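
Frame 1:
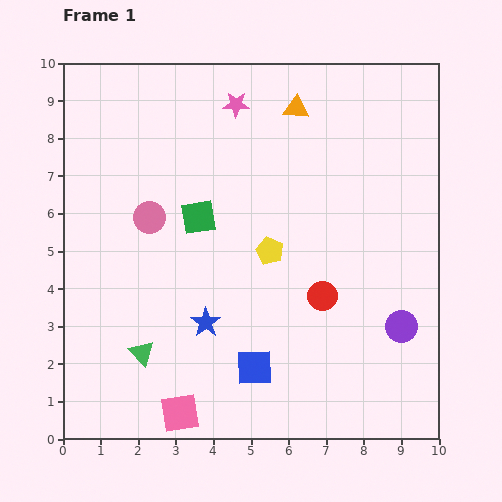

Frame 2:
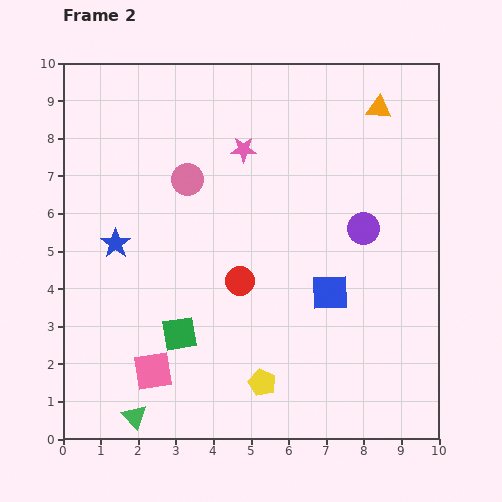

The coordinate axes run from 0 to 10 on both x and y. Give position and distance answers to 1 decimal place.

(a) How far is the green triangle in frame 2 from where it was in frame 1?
1.7

The green triangle moved from (2.1, 2.3) to (1.9, 0.6), a distance of √(0.2² + 1.7²) ≈ 1.7.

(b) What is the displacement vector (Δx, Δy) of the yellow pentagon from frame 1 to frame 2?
(-0.2, -3.5)

The yellow pentagon was at (5.5, 5.0) in frame 1 and (5.3, 1.5) in frame 2.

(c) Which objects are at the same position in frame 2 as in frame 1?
none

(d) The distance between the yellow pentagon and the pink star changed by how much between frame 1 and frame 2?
+2.2

Distance in frame 1: 4.0. Distance in frame 2: 6.2.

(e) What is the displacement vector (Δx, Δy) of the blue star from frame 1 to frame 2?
(-2.4, 2.1)

The blue star was at (3.8, 3.1) in frame 1 and (1.4, 5.2) in frame 2.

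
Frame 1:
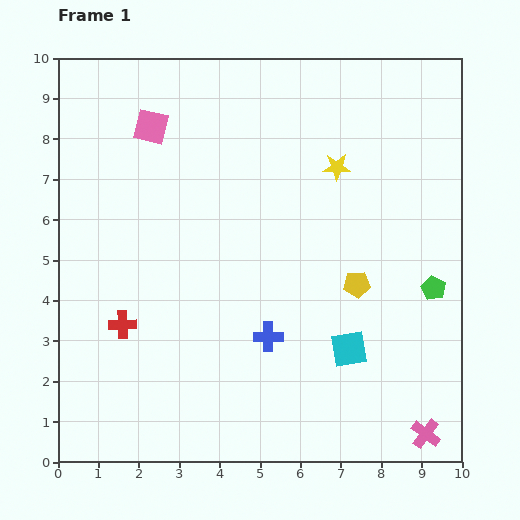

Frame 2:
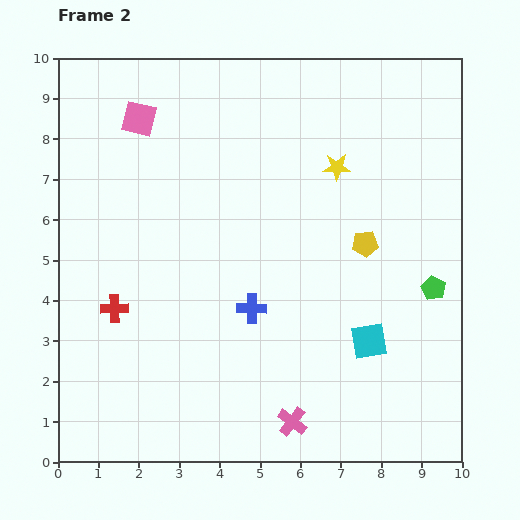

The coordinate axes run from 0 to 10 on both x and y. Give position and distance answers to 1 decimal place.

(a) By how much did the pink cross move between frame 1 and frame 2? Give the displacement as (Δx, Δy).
(-3.3, 0.3)

The pink cross was at (9.1, 0.7) in frame 1 and (5.8, 1.0) in frame 2.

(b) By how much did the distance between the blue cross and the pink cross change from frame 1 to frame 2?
-1.6

Distance in frame 1: 4.6. Distance in frame 2: 3.0.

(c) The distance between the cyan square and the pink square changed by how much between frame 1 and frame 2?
+0.5

Distance in frame 1: 7.4. Distance in frame 2: 7.9.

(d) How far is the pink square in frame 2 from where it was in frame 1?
0.4

The pink square moved from (2.3, 8.3) to (2.0, 8.5), a distance of √(0.3² + 0.2²) ≈ 0.4.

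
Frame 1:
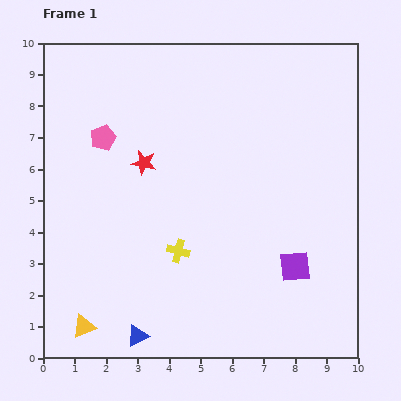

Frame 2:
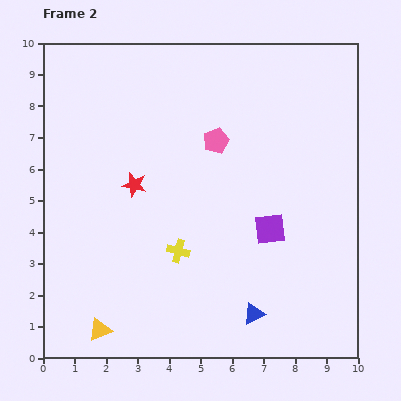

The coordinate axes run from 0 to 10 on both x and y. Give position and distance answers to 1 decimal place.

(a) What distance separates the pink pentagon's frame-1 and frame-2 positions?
3.6

The pink pentagon moved from (1.9, 7.0) to (5.5, 6.9), a distance of √(3.6² + 0.1²) ≈ 3.6.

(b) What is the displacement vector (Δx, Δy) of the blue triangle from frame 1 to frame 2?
(3.7, 0.7)

The blue triangle was at (3.0, 0.7) in frame 1 and (6.7, 1.4) in frame 2.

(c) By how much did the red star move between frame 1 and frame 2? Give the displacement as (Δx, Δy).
(-0.3, -0.7)

The red star was at (3.2, 6.2) in frame 1 and (2.9, 5.5) in frame 2.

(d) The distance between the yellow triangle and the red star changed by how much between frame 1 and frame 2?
-0.8

Distance in frame 1: 5.5. Distance in frame 2: 4.7.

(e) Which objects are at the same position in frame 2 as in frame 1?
the yellow cross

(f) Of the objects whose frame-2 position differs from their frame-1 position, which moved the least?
the yellow triangle

(moved 0.5)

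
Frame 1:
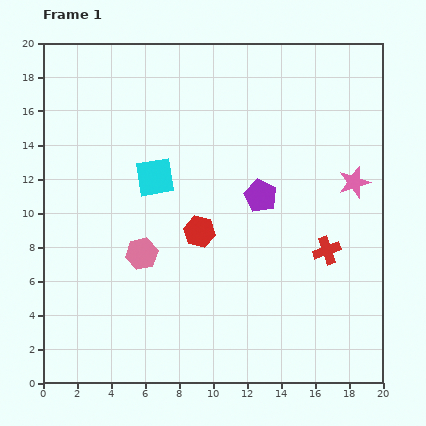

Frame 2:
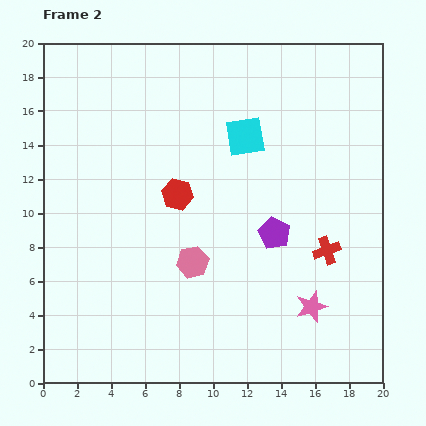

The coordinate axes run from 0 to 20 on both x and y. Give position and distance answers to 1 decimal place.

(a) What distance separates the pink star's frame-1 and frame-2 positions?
7.7

The pink star moved from (18.3, 11.8) to (15.8, 4.5), a distance of √(2.5² + 7.3²) ≈ 7.7.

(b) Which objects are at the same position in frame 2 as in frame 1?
the red cross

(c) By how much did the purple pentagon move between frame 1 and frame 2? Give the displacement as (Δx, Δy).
(0.8, -2.2)

The purple pentagon was at (12.8, 11.0) in frame 1 and (13.6, 8.8) in frame 2.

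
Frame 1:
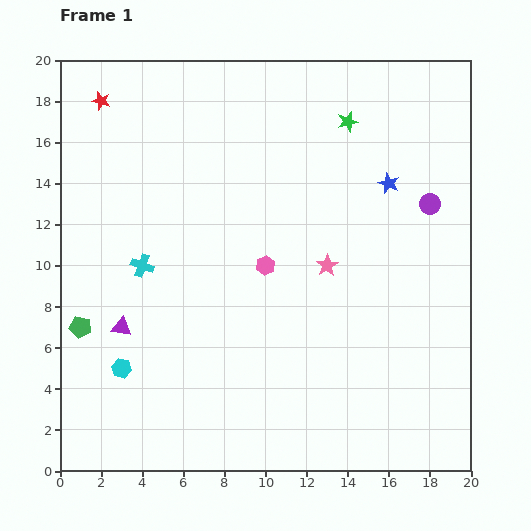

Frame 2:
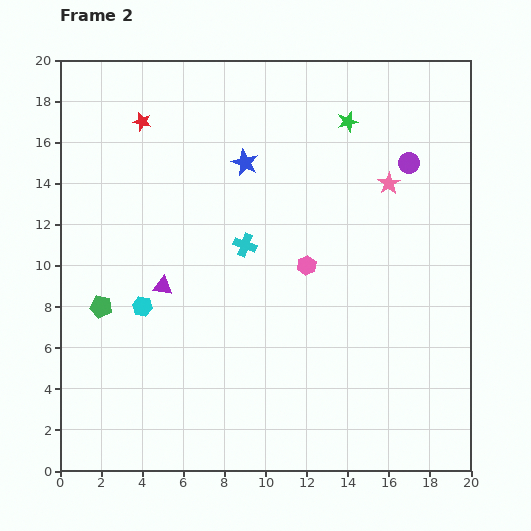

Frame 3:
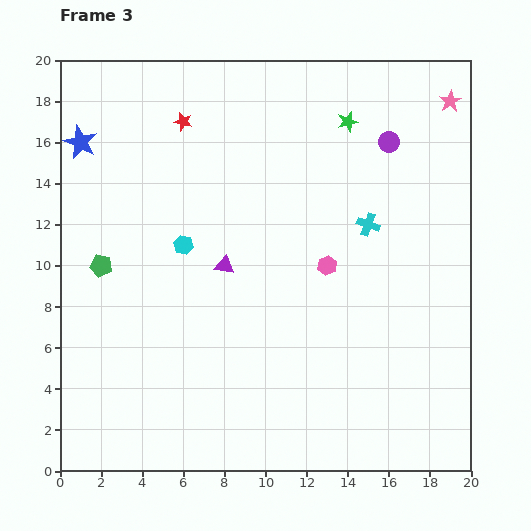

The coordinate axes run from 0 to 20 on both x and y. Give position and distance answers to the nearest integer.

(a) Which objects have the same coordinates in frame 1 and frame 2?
the green star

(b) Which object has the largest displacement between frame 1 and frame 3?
the blue star

(moved 15; next 11)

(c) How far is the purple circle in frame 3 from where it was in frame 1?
4

The purple circle moved from (18, 13) to (16, 16), a distance of √(2² + 3²) ≈ 4.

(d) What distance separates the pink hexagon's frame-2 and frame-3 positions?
1

The pink hexagon moved from (12, 10) to (13, 10), a distance of √(1² + 0²) ≈ 1.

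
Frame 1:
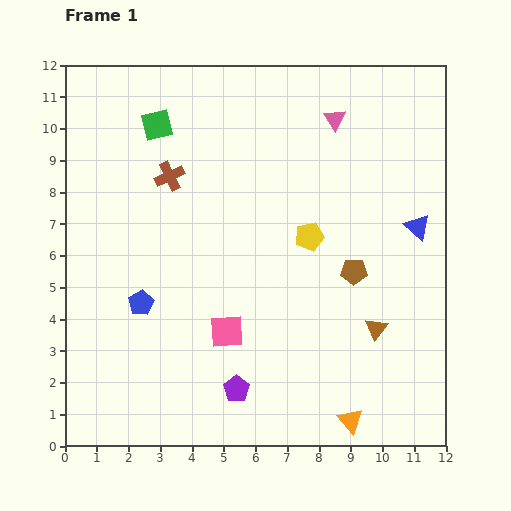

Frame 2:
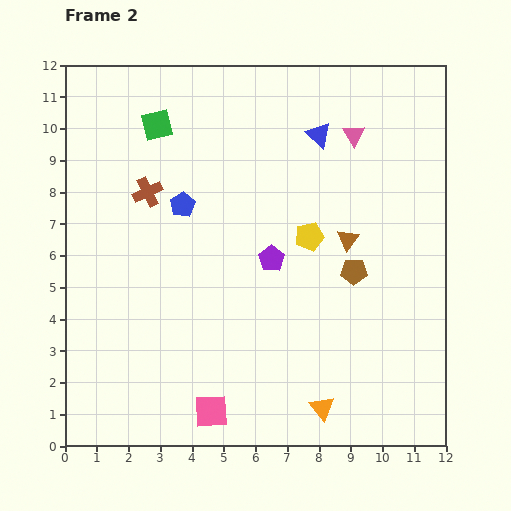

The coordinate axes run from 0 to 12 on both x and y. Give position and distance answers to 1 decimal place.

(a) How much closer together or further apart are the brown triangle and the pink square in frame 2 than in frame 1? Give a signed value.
+2.2

Distance in frame 1: 4.7. Distance in frame 2: 6.9.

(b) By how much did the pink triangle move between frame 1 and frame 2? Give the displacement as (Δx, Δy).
(0.6, -0.5)

The pink triangle was at (8.5, 10.3) in frame 1 and (9.1, 9.8) in frame 2.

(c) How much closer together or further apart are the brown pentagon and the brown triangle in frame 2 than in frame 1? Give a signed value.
-0.9

Distance in frame 1: 1.9. Distance in frame 2: 1.0.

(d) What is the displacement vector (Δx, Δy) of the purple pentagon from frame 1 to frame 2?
(1.1, 4.1)

The purple pentagon was at (5.4, 1.8) in frame 1 and (6.5, 5.9) in frame 2.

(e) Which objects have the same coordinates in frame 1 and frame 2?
the yellow pentagon, the brown pentagon, the green square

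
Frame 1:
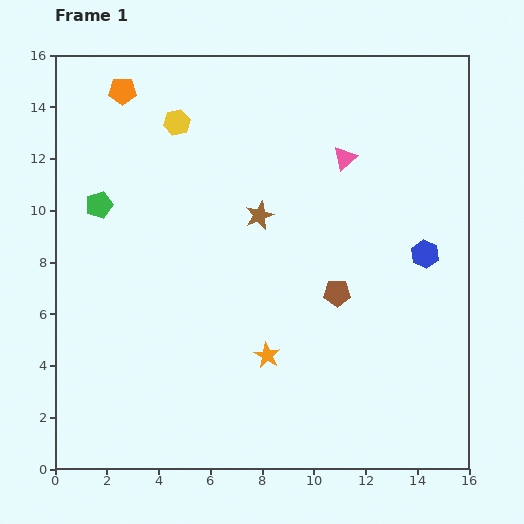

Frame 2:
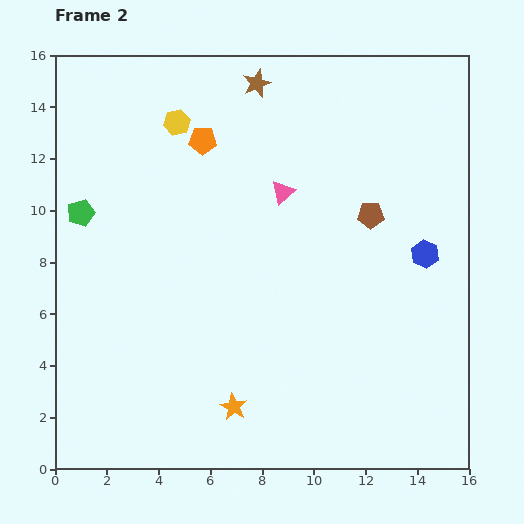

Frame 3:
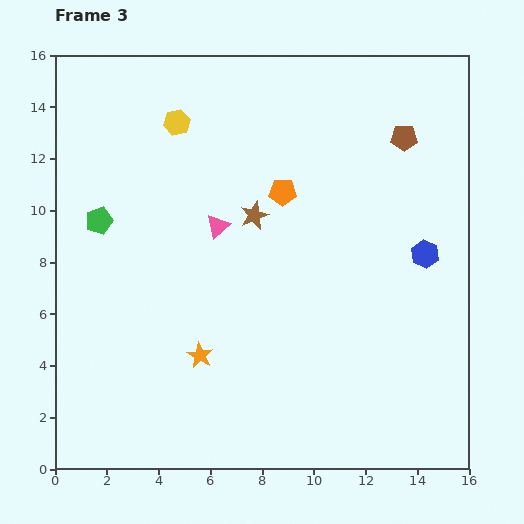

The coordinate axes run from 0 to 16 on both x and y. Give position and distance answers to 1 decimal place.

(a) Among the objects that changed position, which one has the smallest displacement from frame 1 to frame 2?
the green pentagon

(moved 0.8)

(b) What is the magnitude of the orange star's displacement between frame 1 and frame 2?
2.4

The orange star moved from (8.2, 4.4) to (6.9, 2.4), a distance of √(1.3² + 2.0²) ≈ 2.4.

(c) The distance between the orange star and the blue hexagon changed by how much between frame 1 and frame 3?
+2.3

Distance in frame 1: 7.2. Distance in frame 3: 9.5.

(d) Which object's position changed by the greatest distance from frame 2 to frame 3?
the brown star

(moved 5.1; next 3.7)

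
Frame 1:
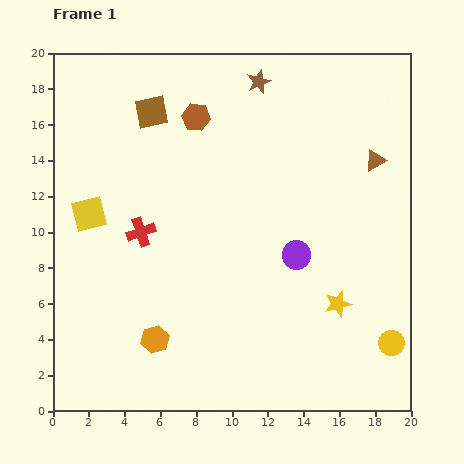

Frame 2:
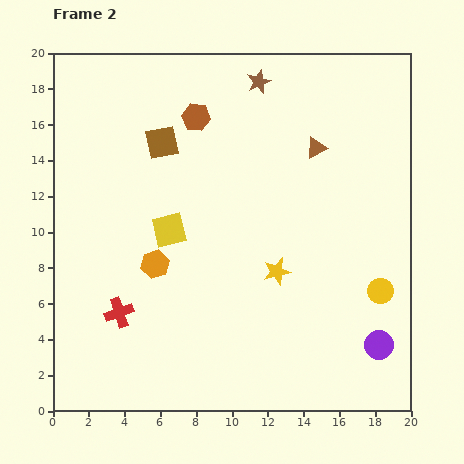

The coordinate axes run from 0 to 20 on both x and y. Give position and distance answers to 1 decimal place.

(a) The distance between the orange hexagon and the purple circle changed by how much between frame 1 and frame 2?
+4.1

Distance in frame 1: 9.2. Distance in frame 2: 13.3.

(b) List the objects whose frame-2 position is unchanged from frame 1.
the brown hexagon, the brown star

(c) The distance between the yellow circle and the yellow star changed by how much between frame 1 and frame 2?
+2.2

Distance in frame 1: 3.7. Distance in frame 2: 5.9.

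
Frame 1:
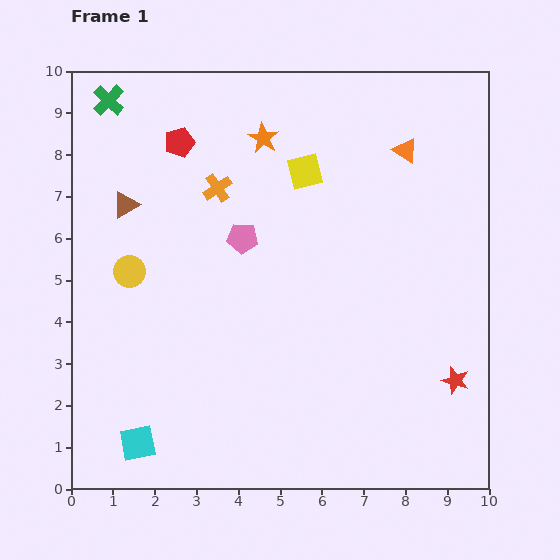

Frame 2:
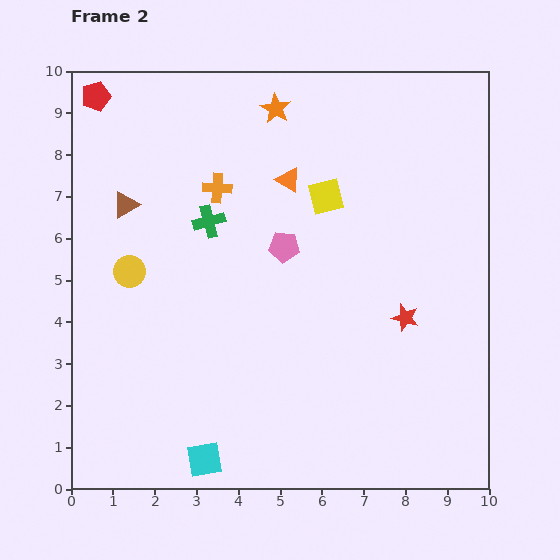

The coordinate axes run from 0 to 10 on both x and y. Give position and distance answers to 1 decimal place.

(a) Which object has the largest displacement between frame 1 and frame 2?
the green cross

(moved 3.8; next 2.9)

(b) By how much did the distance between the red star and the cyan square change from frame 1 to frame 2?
-1.8

Distance in frame 1: 7.7. Distance in frame 2: 5.9.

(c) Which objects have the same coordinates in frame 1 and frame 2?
the yellow circle, the brown triangle, the orange cross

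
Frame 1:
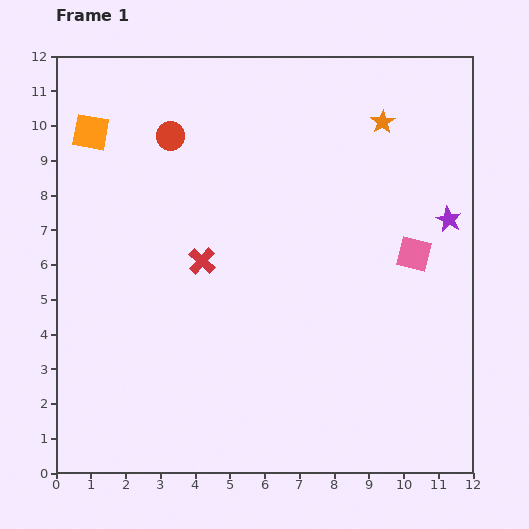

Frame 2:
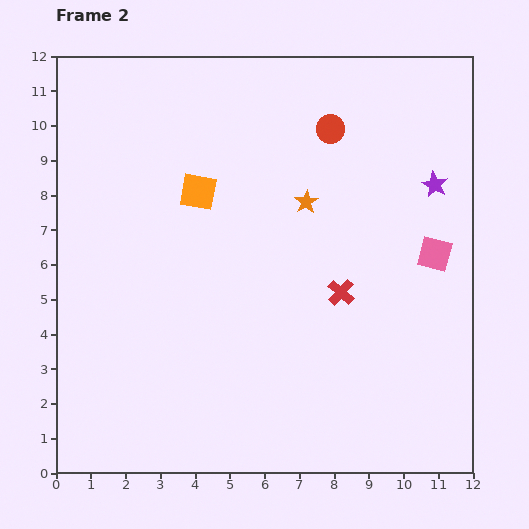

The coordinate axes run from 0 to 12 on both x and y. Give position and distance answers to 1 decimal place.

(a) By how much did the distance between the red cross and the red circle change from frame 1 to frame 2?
+1.0

Distance in frame 1: 3.7. Distance in frame 2: 4.7.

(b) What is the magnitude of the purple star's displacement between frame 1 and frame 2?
1.1

The purple star moved from (11.3, 7.3) to (10.9, 8.3), a distance of √(0.4² + 1.0²) ≈ 1.1.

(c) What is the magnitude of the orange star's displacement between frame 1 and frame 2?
3.2

The orange star moved from (9.4, 10.1) to (7.2, 7.8), a distance of √(2.2² + 2.3²) ≈ 3.2.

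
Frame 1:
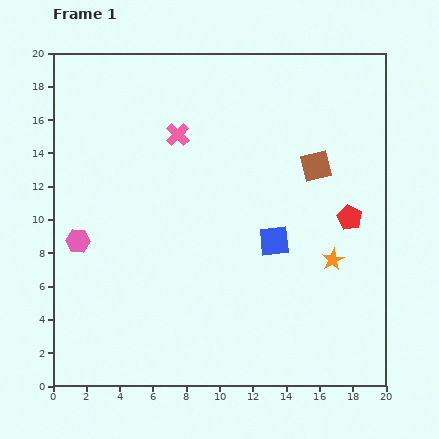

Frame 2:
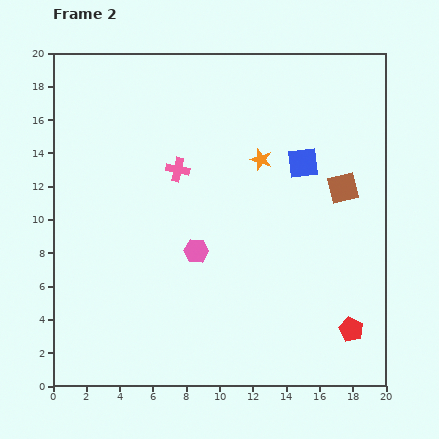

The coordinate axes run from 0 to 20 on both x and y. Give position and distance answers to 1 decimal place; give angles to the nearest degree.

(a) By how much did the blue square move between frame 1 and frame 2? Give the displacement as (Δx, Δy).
(1.7, 4.7)

The blue square was at (13.3, 8.7) in frame 1 and (15.0, 13.4) in frame 2.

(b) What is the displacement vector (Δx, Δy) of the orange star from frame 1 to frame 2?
(-4.3, 6.0)

The orange star was at (16.8, 7.6) in frame 1 and (12.5, 13.6) in frame 2.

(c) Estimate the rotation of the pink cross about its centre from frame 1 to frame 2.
33° counter-clockwise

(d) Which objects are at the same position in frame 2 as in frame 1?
none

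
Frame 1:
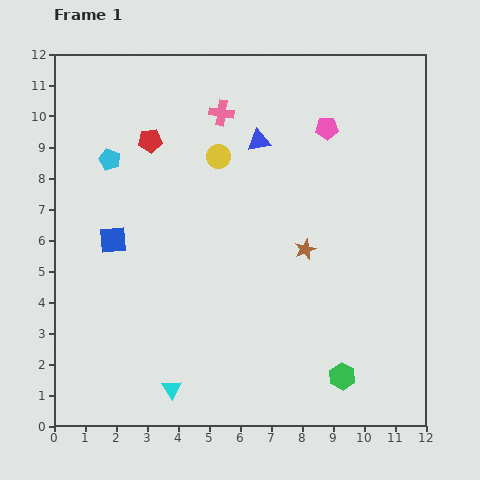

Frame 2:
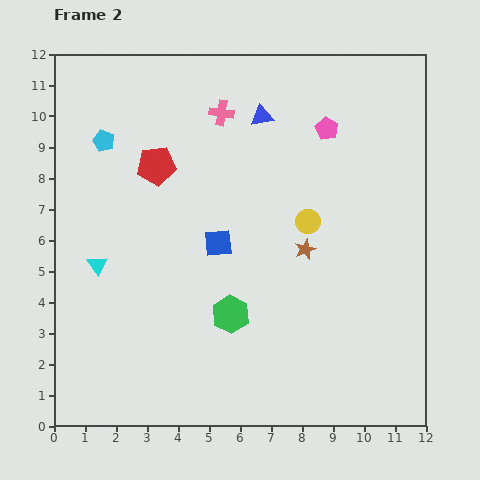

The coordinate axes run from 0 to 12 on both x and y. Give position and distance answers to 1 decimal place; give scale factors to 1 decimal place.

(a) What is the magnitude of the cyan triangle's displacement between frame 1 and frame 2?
4.7

The cyan triangle moved from (3.8, 1.2) to (1.4, 5.2), a distance of √(2.4² + 4.0²) ≈ 4.7.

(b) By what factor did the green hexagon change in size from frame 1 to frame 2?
1.4×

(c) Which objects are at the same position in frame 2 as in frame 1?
the brown star, the pink pentagon, the pink cross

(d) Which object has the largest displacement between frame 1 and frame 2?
the cyan triangle

(moved 4.7; next 4.1)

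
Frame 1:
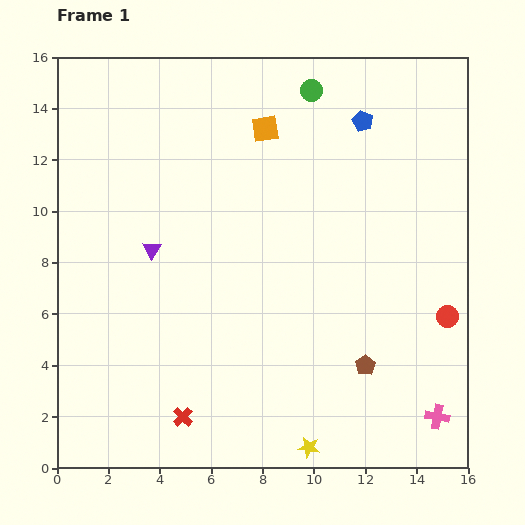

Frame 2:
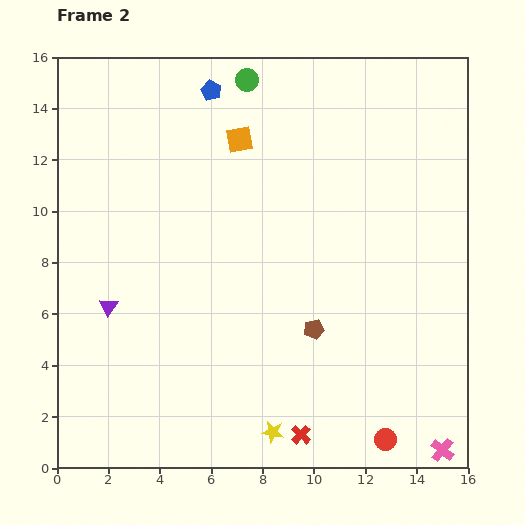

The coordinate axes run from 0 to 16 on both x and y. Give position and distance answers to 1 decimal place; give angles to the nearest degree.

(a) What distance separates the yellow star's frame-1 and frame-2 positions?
1.5

The yellow star moved from (9.8, 0.8) to (8.4, 1.4), a distance of √(1.4² + 0.6²) ≈ 1.5.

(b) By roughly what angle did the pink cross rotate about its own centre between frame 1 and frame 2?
29° clockwise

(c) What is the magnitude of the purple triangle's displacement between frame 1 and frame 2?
2.8

The purple triangle moved from (3.7, 8.5) to (2.0, 6.3), a distance of √(1.7² + 2.2²) ≈ 2.8.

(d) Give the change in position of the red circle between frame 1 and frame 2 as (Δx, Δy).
(-2.4, -4.8)

The red circle was at (15.2, 5.9) in frame 1 and (12.8, 1.1) in frame 2.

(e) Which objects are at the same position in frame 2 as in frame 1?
none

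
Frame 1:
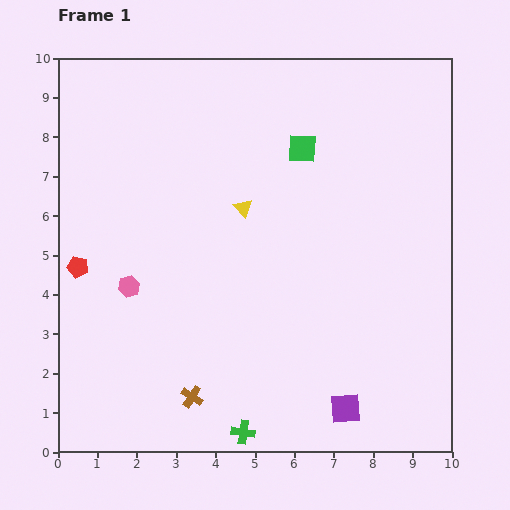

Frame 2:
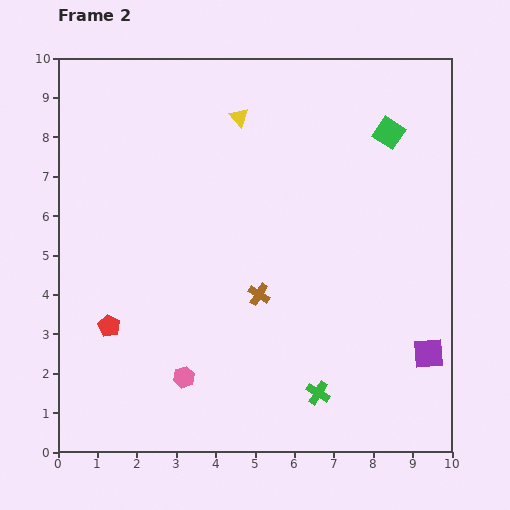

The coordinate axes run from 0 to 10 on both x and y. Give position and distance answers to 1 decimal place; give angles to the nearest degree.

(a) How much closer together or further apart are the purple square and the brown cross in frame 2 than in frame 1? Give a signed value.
+0.7

Distance in frame 1: 3.9. Distance in frame 2: 4.6.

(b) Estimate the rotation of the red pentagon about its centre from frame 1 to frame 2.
16° clockwise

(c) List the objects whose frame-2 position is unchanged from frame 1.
none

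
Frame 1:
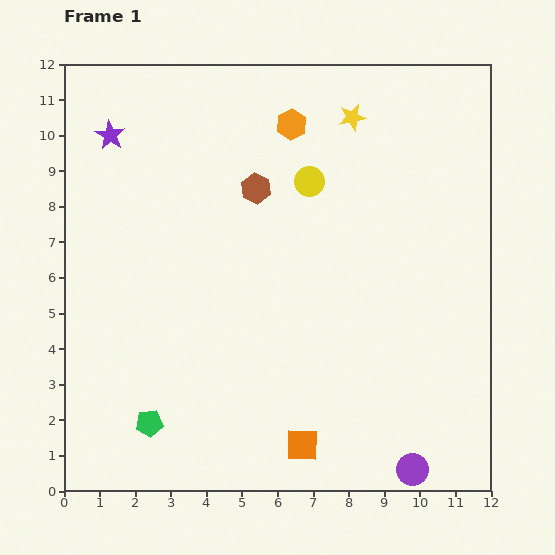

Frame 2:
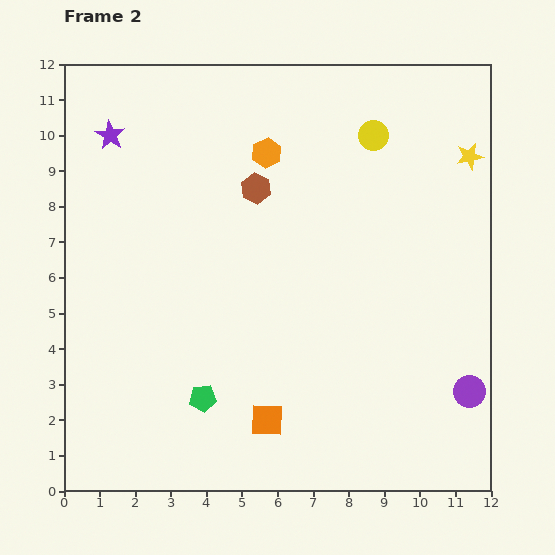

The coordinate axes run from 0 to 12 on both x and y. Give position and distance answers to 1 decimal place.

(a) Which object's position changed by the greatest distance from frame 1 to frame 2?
the yellow star

(moved 3.5; next 2.7)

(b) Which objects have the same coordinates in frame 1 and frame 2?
the brown hexagon, the purple star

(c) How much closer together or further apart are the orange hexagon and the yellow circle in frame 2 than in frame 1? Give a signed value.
+1.3

Distance in frame 1: 1.7. Distance in frame 2: 3.0.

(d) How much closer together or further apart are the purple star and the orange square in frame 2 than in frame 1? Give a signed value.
-1.1

Distance in frame 1: 10.2. Distance in frame 2: 9.1.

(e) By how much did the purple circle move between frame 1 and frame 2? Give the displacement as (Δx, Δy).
(1.6, 2.2)

The purple circle was at (9.8, 0.6) in frame 1 and (11.4, 2.8) in frame 2.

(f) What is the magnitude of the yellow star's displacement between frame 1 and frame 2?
3.5

The yellow star moved from (8.1, 10.5) to (11.4, 9.4), a distance of √(3.3² + 1.1²) ≈ 3.5.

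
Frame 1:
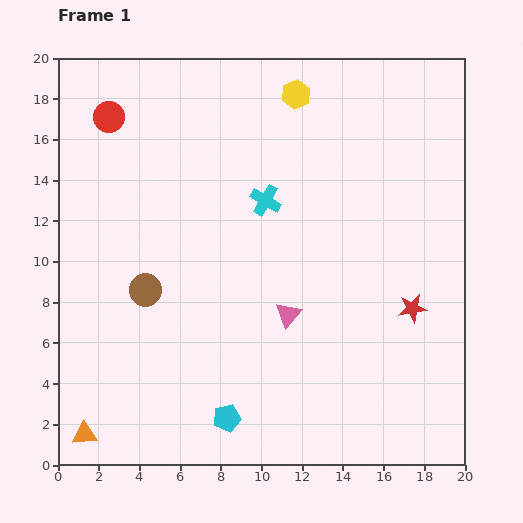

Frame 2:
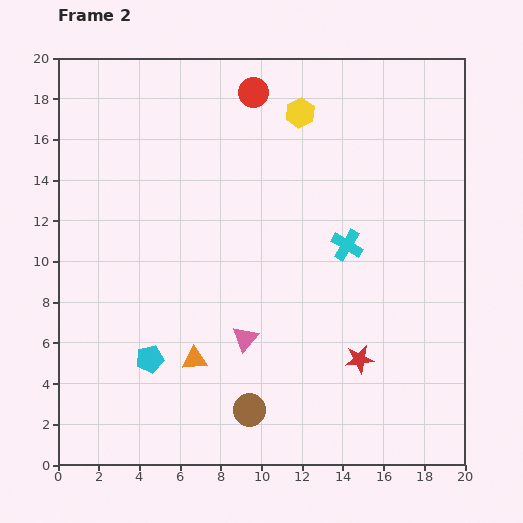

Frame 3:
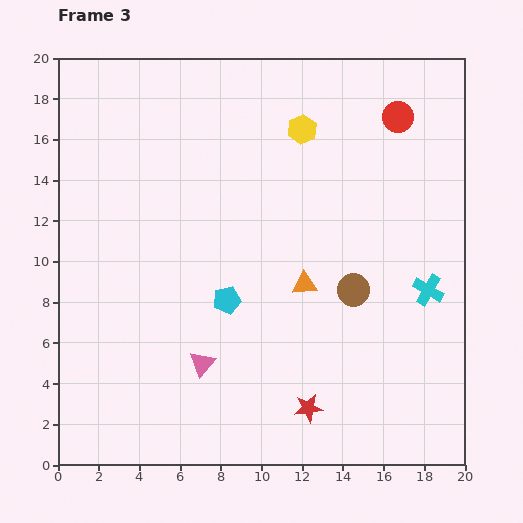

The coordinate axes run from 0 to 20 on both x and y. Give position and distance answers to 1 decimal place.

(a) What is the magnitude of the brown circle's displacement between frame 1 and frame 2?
7.8

The brown circle moved from (4.3, 8.6) to (9.4, 2.7), a distance of √(5.1² + 5.9²) ≈ 7.8.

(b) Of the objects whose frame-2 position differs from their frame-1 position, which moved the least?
the yellow hexagon

(moved 0.9)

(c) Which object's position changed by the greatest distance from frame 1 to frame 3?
the red circle

(moved 14.2; next 13.1)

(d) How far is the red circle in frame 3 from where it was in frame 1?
14.2

The red circle moved from (2.5, 17.1) to (16.7, 17.1), a distance of √(14.2² + 0.0²) ≈ 14.2.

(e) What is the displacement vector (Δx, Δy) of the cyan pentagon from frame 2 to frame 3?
(3.8, 2.9)

The cyan pentagon was at (4.5, 5.2) in frame 2 and (8.3, 8.1) in frame 3.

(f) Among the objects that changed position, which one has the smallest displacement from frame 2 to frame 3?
the yellow hexagon

(moved 0.8)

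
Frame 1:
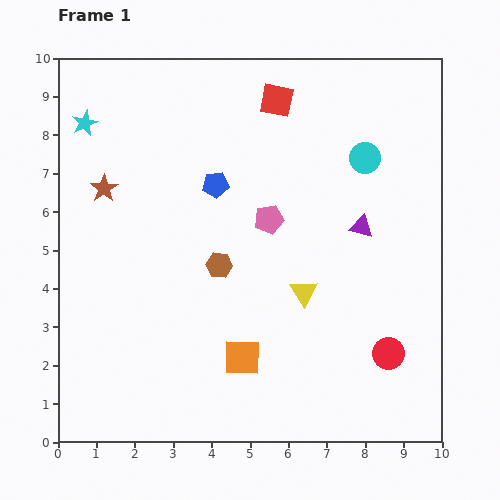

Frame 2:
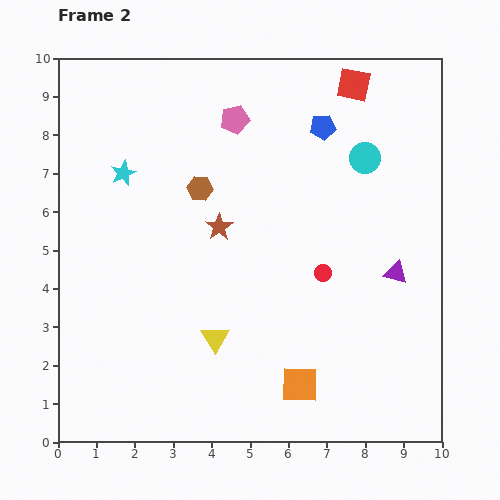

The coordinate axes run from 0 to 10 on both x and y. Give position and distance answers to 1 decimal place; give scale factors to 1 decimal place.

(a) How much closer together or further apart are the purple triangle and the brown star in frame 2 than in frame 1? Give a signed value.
-2.0

Distance in frame 1: 6.8. Distance in frame 2: 4.8.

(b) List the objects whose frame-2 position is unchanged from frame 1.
the cyan circle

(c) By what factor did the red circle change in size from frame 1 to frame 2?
0.6×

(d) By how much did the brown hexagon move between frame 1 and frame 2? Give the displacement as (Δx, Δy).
(-0.5, 2.0)

The brown hexagon was at (4.2, 4.6) in frame 1 and (3.7, 6.6) in frame 2.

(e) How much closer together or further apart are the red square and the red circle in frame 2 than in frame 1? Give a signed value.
-2.2

Distance in frame 1: 7.2. Distance in frame 2: 5.0.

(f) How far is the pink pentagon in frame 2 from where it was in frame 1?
2.8

The pink pentagon moved from (5.5, 5.8) to (4.6, 8.4), a distance of √(0.9² + 2.6²) ≈ 2.8.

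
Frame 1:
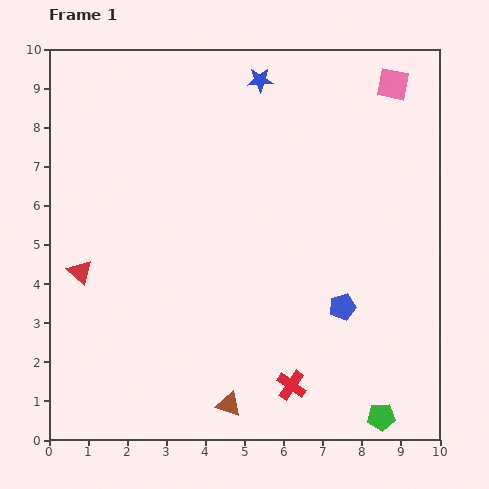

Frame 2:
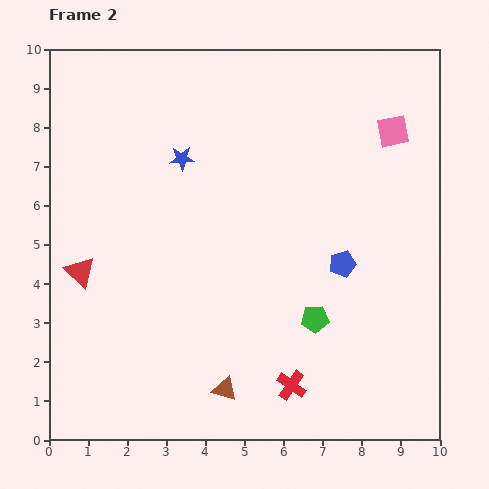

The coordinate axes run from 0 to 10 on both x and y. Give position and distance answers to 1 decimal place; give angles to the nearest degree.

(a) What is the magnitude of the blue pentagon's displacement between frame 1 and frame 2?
1.1

The blue pentagon moved from (7.5, 3.4) to (7.5, 4.5), a distance of √(0.0² + 1.1²) ≈ 1.1.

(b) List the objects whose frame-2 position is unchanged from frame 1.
the red cross, the red triangle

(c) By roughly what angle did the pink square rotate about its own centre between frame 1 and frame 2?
22° counter-clockwise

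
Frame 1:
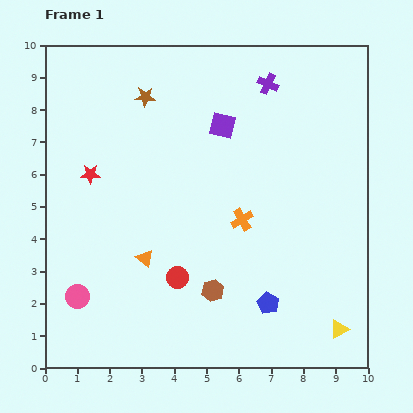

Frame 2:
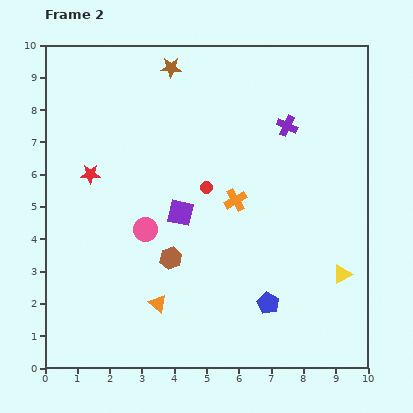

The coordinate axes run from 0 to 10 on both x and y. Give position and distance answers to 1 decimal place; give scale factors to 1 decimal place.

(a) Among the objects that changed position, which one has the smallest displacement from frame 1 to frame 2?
the orange cross

(moved 0.6)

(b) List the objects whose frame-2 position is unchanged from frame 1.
the red star, the blue pentagon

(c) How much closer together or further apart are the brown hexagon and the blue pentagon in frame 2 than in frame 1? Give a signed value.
+1.6

Distance in frame 1: 1.7. Distance in frame 2: 3.3.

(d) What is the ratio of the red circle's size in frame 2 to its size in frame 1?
0.6×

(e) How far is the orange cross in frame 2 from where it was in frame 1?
0.6

The orange cross moved from (6.1, 4.6) to (5.9, 5.2), a distance of √(0.2² + 0.6²) ≈ 0.6.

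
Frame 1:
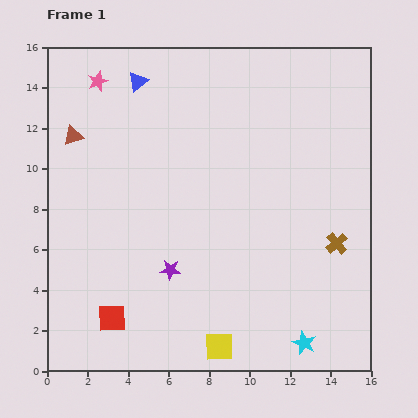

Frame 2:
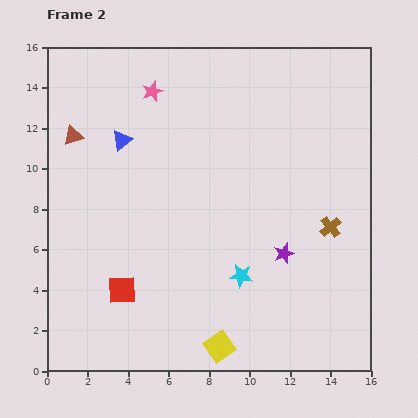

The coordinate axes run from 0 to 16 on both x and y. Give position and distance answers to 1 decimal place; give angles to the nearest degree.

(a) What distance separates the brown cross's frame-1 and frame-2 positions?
0.9

The brown cross moved from (14.3, 6.3) to (14.0, 7.1), a distance of √(0.3² + 0.8²) ≈ 0.9.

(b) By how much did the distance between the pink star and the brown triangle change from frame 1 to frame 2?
+1.5

Distance in frame 1: 3.0. Distance in frame 2: 4.5.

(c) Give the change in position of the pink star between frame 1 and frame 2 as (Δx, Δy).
(2.7, -0.5)

The pink star was at (2.5, 14.3) in frame 1 and (5.2, 13.8) in frame 2.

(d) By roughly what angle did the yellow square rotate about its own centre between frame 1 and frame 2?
34° counter-clockwise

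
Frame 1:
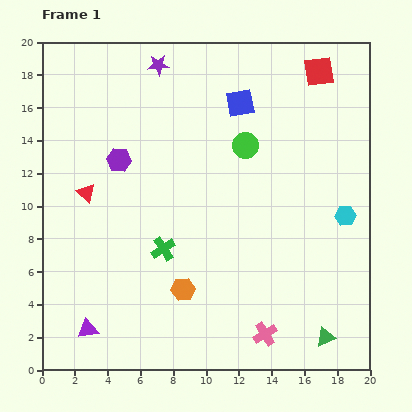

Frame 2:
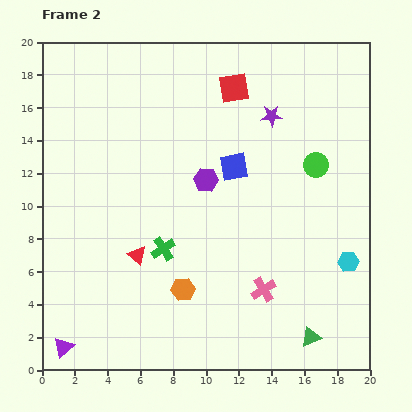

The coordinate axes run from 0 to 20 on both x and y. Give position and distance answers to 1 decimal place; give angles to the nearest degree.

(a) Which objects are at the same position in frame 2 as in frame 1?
the green cross, the orange hexagon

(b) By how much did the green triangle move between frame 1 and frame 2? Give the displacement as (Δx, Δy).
(-0.9, 0.0)

The green triangle was at (17.3, 2.0) in frame 1 and (16.4, 2.0) in frame 2.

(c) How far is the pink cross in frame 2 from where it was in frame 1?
2.7

The pink cross moved from (13.6, 2.2) to (13.5, 4.9), a distance of √(0.1² + 2.7²) ≈ 2.7.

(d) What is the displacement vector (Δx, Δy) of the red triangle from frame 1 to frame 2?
(3.1, -3.8)

The red triangle was at (2.7, 10.8) in frame 1 and (5.8, 7.0) in frame 2.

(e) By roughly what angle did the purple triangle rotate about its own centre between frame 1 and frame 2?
31° counter-clockwise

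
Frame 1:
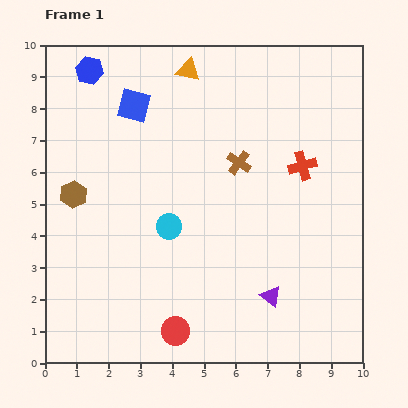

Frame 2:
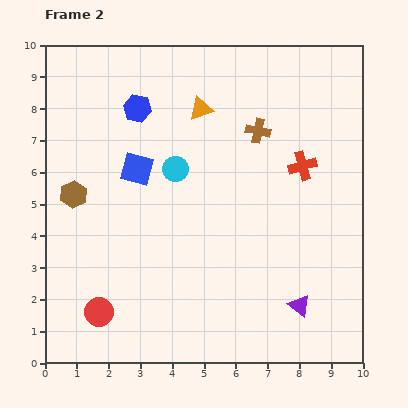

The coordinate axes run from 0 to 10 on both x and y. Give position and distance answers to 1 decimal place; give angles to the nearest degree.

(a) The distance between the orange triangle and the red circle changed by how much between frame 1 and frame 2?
-1.0

Distance in frame 1: 8.2. Distance in frame 2: 7.2.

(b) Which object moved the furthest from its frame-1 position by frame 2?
the red circle

(moved 2.5; next 2.0)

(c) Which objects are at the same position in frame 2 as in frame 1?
the red cross, the brown hexagon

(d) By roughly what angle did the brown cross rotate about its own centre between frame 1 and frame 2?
23° counter-clockwise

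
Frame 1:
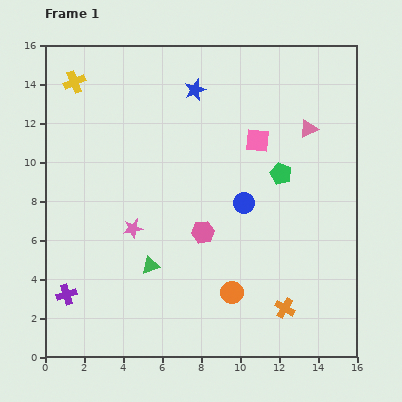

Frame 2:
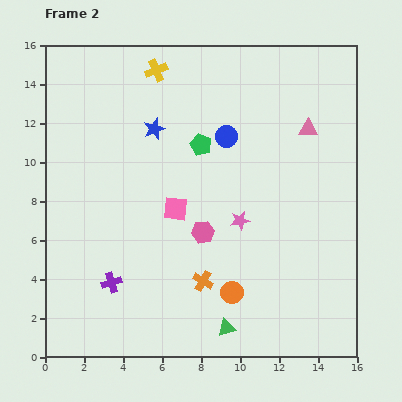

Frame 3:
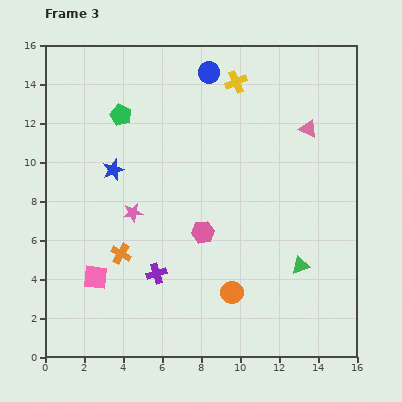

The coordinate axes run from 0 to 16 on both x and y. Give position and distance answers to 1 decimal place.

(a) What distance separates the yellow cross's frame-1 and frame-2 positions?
4.2

The yellow cross moved from (1.5, 14.1) to (5.7, 14.7), a distance of √(4.2² + 0.6²) ≈ 4.2.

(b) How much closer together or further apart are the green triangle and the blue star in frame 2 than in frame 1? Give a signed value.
+1.6

Distance in frame 1: 9.3. Distance in frame 2: 10.9.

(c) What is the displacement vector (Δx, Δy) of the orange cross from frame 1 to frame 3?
(-8.4, 2.8)

The orange cross was at (12.3, 2.5) in frame 1 and (3.9, 5.3) in frame 3.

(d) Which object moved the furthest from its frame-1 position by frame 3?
the pink square

(moved 10.9; next 8.9)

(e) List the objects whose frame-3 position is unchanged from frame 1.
the orange circle, the pink triangle, the pink hexagon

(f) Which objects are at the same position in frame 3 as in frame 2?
the orange circle, the pink triangle, the pink hexagon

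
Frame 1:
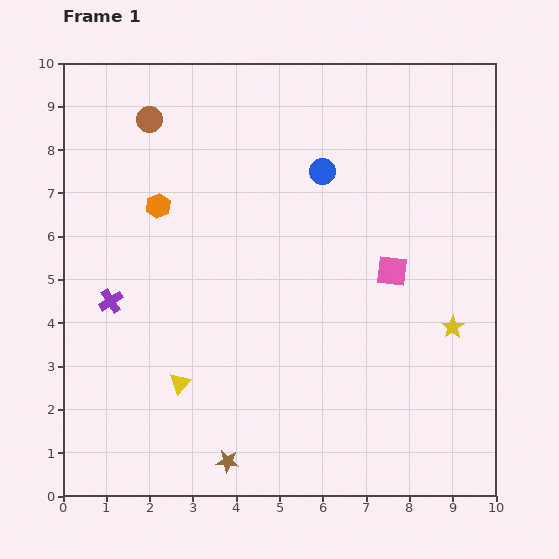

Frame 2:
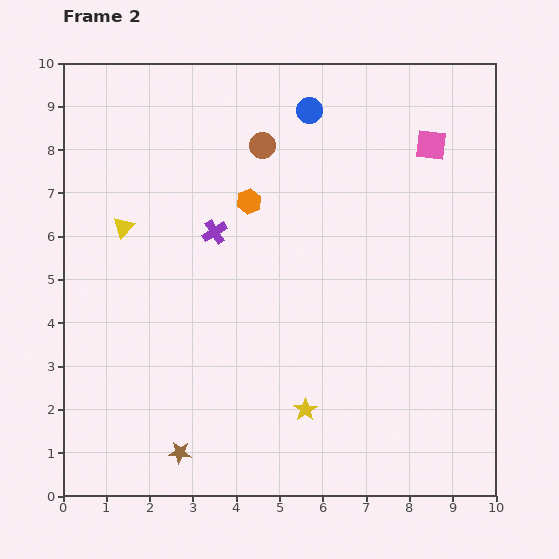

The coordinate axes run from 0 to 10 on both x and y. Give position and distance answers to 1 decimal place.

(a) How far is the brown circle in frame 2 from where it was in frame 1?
2.7

The brown circle moved from (2.0, 8.7) to (4.6, 8.1), a distance of √(2.6² + 0.6²) ≈ 2.7.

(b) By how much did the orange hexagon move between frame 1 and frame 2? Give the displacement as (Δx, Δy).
(2.1, 0.1)

The orange hexagon was at (2.2, 6.7) in frame 1 and (4.3, 6.8) in frame 2.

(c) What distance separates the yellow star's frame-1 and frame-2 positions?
3.9

The yellow star moved from (9.0, 3.9) to (5.6, 2.0), a distance of √(3.4² + 1.9²) ≈ 3.9.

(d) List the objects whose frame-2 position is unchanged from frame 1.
none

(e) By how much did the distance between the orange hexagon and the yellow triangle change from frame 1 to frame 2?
-1.1

Distance in frame 1: 4.1. Distance in frame 2: 3.0.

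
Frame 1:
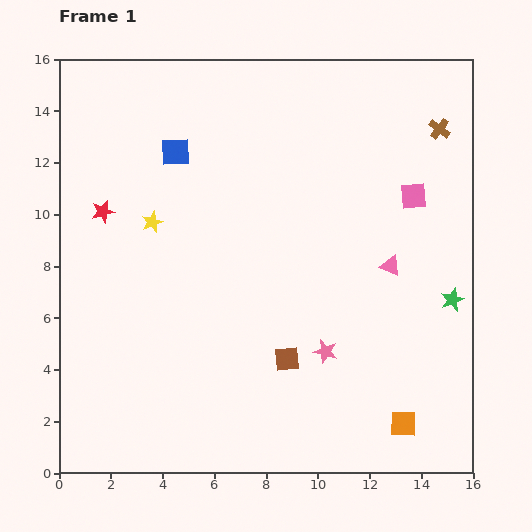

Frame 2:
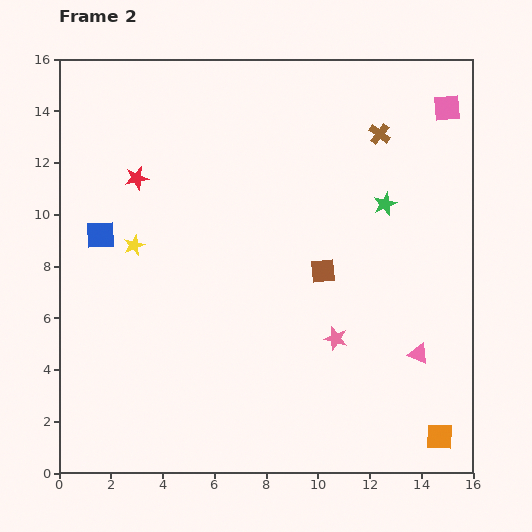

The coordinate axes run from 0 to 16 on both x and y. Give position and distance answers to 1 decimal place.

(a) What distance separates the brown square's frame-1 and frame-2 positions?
3.7

The brown square moved from (8.8, 4.4) to (10.2, 7.8), a distance of √(1.4² + 3.4²) ≈ 3.7.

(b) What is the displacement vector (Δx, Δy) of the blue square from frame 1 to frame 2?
(-2.9, -3.2)

The blue square was at (4.5, 12.4) in frame 1 and (1.6, 9.2) in frame 2.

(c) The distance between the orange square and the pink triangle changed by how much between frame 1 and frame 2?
-2.8

Distance in frame 1: 6.1. Distance in frame 2: 3.3.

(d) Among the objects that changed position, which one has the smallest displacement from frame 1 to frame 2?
the pink star

(moved 0.6)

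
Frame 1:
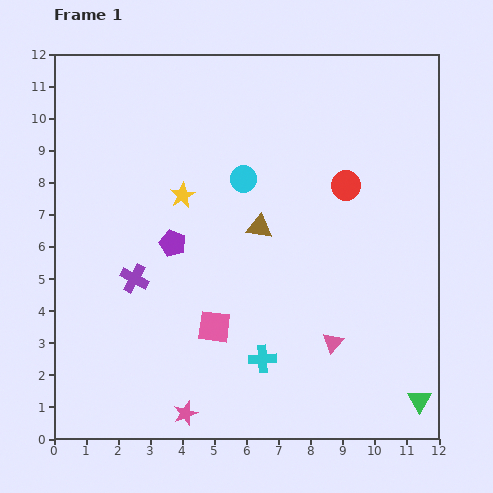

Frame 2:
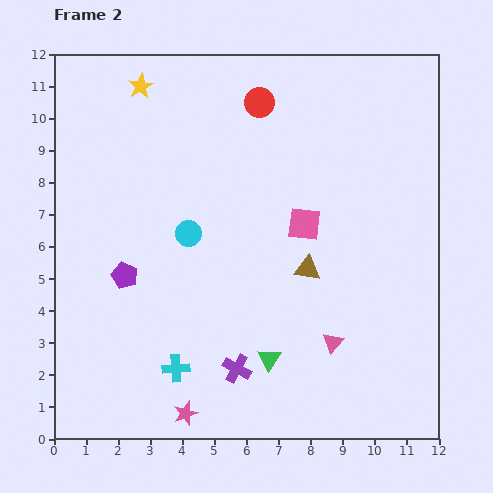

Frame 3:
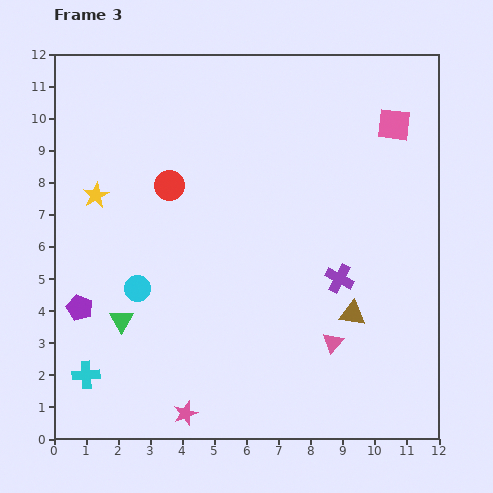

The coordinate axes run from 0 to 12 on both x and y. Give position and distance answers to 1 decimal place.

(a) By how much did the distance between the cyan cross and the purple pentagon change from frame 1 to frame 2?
-1.3

Distance in frame 1: 4.6. Distance in frame 2: 3.3.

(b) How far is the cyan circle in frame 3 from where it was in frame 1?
4.7

The cyan circle moved from (5.9, 8.1) to (2.6, 4.7), a distance of √(3.3² + 3.4²) ≈ 4.7.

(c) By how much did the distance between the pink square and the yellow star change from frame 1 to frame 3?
+5.4

Distance in frame 1: 4.2. Distance in frame 3: 9.6.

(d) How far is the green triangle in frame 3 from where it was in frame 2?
4.8

The green triangle moved from (6.7, 2.5) to (2.1, 3.7), a distance of √(4.6² + 1.2²) ≈ 4.8.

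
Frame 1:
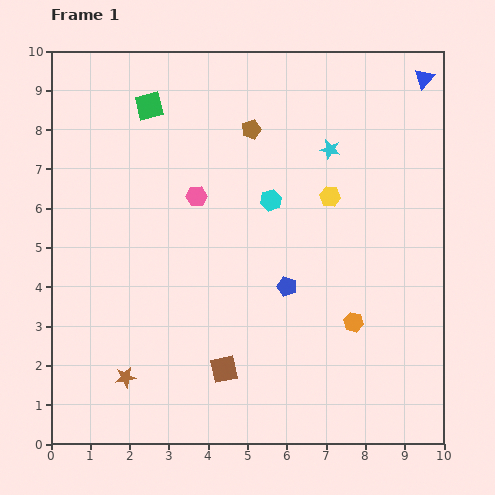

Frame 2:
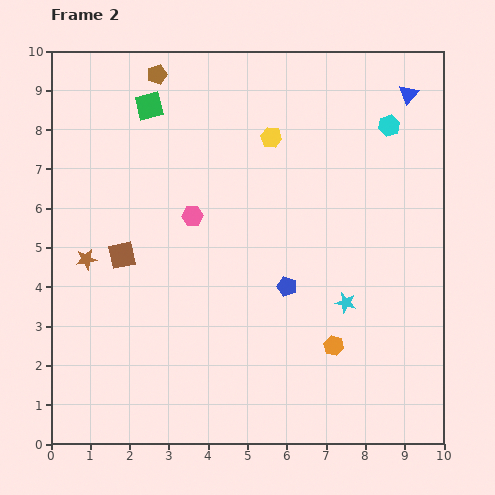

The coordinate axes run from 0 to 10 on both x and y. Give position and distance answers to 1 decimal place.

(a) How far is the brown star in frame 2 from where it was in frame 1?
3.2

The brown star moved from (1.9, 1.7) to (0.9, 4.7), a distance of √(1.0² + 3.0²) ≈ 3.2.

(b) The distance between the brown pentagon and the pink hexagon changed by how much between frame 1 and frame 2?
+1.5

Distance in frame 1: 2.2. Distance in frame 2: 3.7.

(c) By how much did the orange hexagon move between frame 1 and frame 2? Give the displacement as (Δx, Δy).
(-0.5, -0.6)

The orange hexagon was at (7.7, 3.1) in frame 1 and (7.2, 2.5) in frame 2.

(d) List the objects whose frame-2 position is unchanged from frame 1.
the green square, the blue pentagon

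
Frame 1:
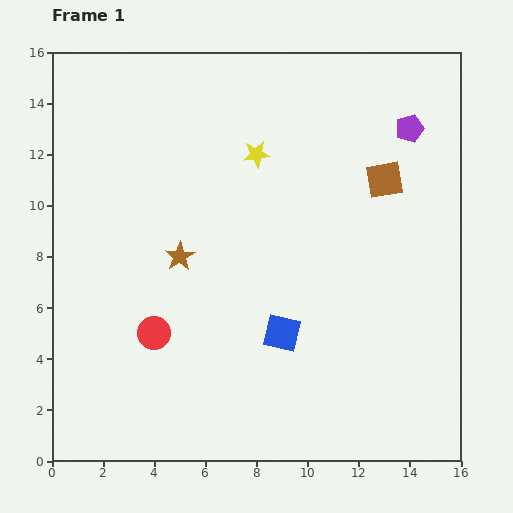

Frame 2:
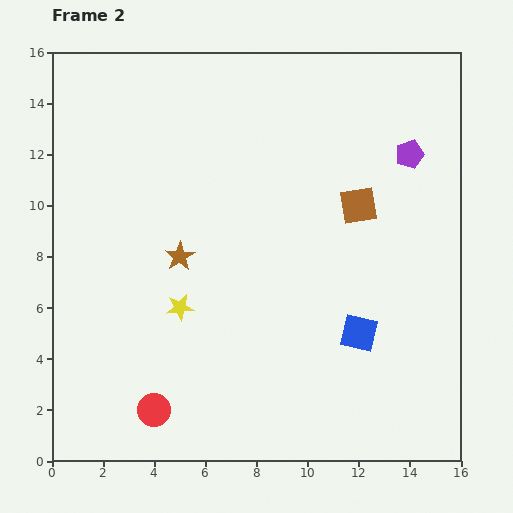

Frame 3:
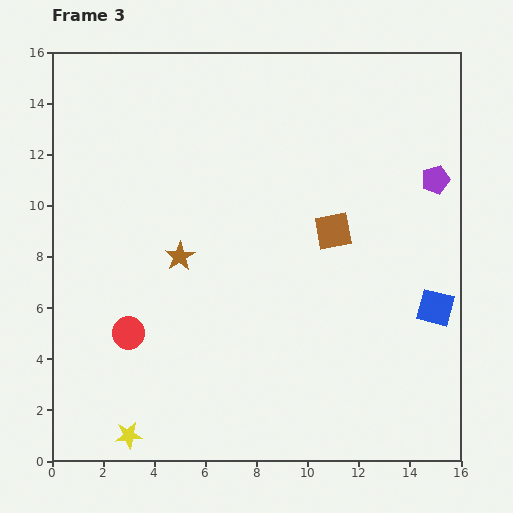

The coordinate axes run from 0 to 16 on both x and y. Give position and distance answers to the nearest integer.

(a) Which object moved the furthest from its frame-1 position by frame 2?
the yellow star

(moved 7; next 3)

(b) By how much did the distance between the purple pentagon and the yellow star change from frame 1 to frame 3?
+10

Distance in frame 1: 6. Distance in frame 3: 16.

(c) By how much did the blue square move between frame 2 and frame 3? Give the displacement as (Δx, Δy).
(3, 1)

The blue square was at (12, 5) in frame 2 and (15, 6) in frame 3.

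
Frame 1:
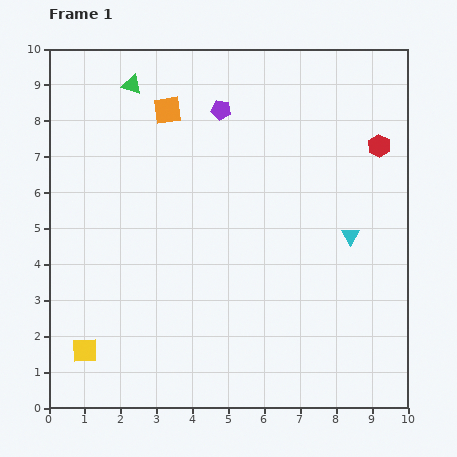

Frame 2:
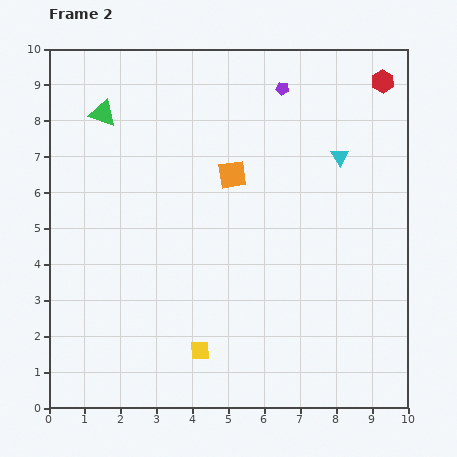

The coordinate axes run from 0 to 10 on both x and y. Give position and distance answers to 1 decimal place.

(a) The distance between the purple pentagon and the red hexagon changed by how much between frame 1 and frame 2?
-1.7

Distance in frame 1: 4.5. Distance in frame 2: 2.8.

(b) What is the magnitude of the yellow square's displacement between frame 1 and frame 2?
3.2

The yellow square moved from (1.0, 1.6) to (4.2, 1.6), a distance of √(3.2² + 0.0²) ≈ 3.2.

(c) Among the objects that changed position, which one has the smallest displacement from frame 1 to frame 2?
the green triangle

(moved 1.1)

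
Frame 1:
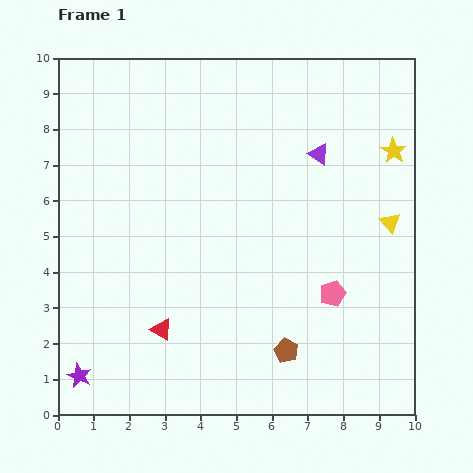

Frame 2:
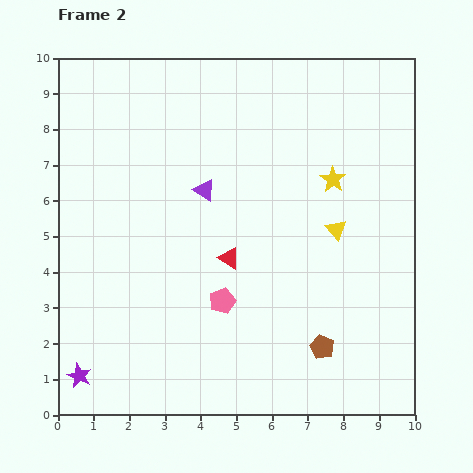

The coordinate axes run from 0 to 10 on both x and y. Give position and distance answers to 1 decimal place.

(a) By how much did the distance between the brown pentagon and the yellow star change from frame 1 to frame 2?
-1.7

Distance in frame 1: 6.4. Distance in frame 2: 4.7.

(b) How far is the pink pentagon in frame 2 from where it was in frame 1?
3.1

The pink pentagon moved from (7.7, 3.4) to (4.6, 3.2), a distance of √(3.1² + 0.2²) ≈ 3.1.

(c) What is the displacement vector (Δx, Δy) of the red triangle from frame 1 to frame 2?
(1.9, 2.0)

The red triangle was at (2.9, 2.4) in frame 1 and (4.8, 4.4) in frame 2.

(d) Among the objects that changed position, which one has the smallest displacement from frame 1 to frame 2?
the brown pentagon

(moved 1.0)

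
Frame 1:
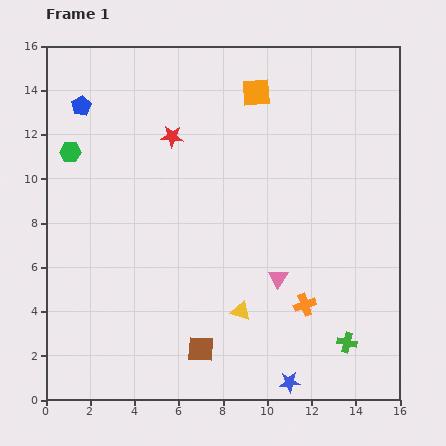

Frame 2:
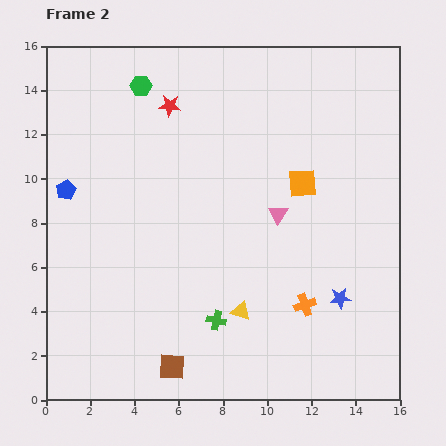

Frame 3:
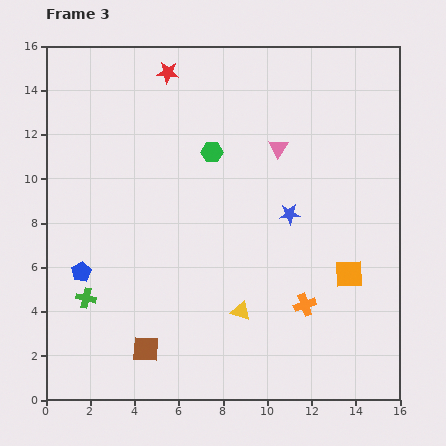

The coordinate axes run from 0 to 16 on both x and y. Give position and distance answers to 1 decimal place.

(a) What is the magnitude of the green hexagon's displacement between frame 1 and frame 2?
4.4

The green hexagon moved from (1.1, 11.2) to (4.3, 14.2), a distance of √(3.2² + 3.0²) ≈ 4.4.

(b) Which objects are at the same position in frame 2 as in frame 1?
the yellow triangle, the orange cross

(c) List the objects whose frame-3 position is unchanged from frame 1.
the yellow triangle, the orange cross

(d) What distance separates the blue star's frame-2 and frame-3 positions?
4.4

The blue star moved from (13.3, 4.6) to (11.0, 8.4), a distance of √(2.3² + 3.8²) ≈ 4.4.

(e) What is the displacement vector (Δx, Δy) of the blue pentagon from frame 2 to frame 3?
(0.7, -3.7)

The blue pentagon was at (0.9, 9.5) in frame 2 and (1.6, 5.8) in frame 3.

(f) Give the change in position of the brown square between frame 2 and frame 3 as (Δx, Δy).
(-1.2, 0.8)

The brown square was at (5.7, 1.5) in frame 2 and (4.5, 2.3) in frame 3.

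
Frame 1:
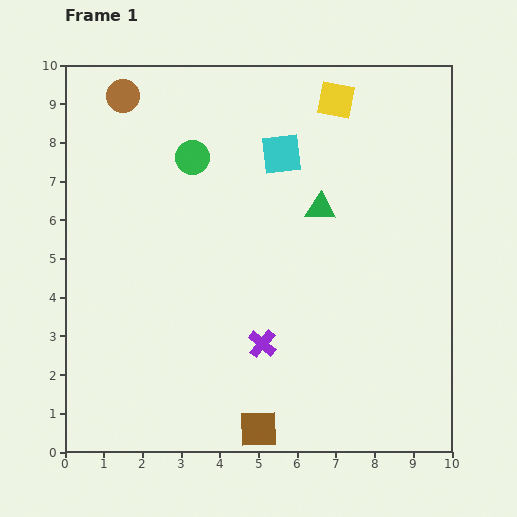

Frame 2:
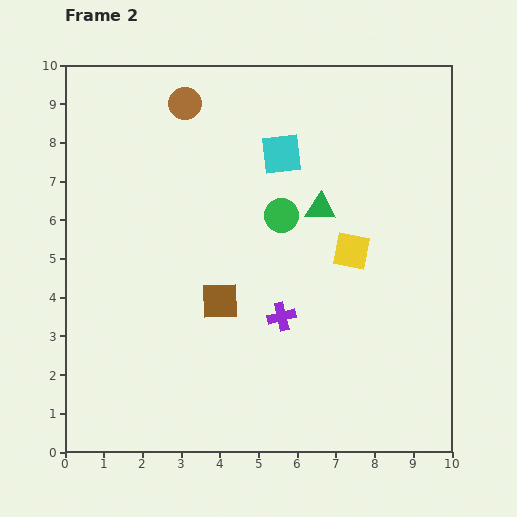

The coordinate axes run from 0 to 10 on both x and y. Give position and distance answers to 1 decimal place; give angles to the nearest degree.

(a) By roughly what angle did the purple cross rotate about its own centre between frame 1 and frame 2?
37° clockwise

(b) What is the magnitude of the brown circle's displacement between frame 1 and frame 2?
1.6

The brown circle moved from (1.5, 9.2) to (3.1, 9.0), a distance of √(1.6² + 0.2²) ≈ 1.6.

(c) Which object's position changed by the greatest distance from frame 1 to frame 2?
the yellow square

(moved 3.9; next 3.4)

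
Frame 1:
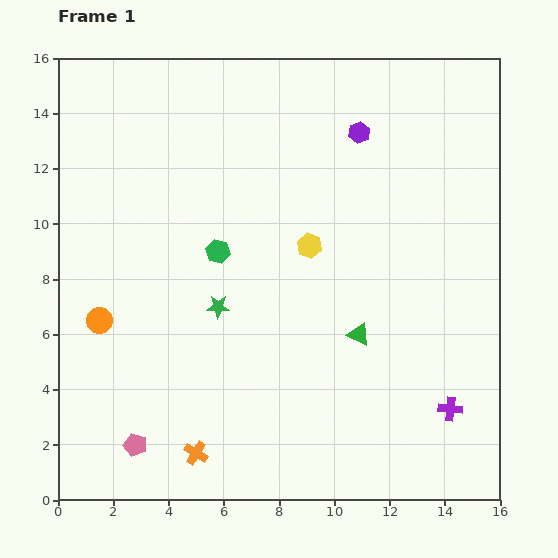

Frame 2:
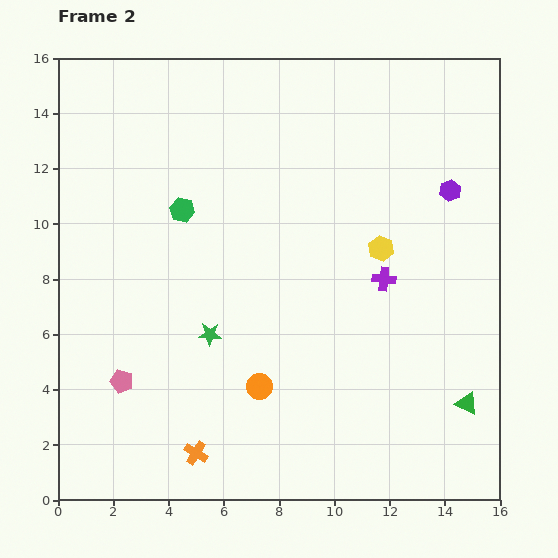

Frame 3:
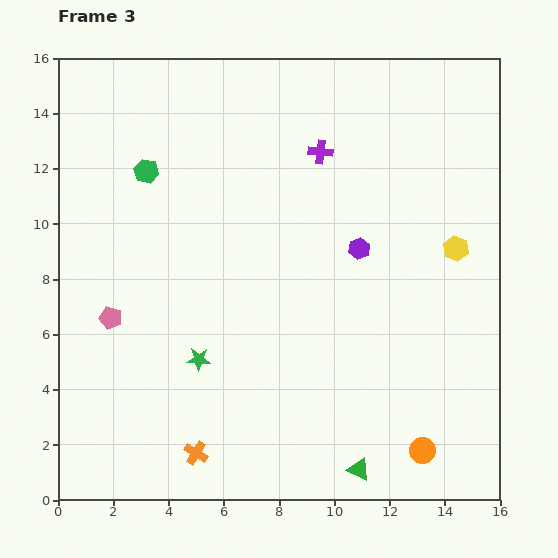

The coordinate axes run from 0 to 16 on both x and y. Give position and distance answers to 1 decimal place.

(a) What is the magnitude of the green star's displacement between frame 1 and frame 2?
1.0

The green star moved from (5.8, 7.0) to (5.5, 6.0), a distance of √(0.3² + 1.0²) ≈ 1.0.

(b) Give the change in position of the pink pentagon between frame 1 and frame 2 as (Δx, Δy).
(-0.5, 2.3)

The pink pentagon was at (2.8, 2.0) in frame 1 and (2.3, 4.3) in frame 2.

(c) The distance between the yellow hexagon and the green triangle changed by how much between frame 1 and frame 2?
+2.7

Distance in frame 1: 3.7. Distance in frame 2: 6.4.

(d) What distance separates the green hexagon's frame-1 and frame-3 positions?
3.9

The green hexagon moved from (5.8, 9.0) to (3.2, 11.9), a distance of √(2.6² + 2.9²) ≈ 3.9.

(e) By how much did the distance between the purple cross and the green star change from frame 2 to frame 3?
+2.1

Distance in frame 2: 6.6. Distance in frame 3: 8.7.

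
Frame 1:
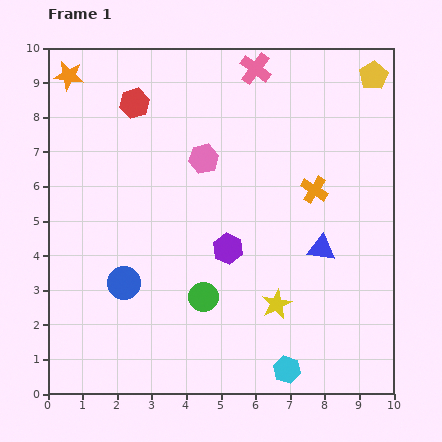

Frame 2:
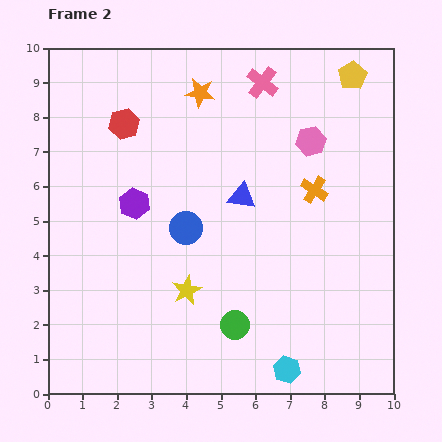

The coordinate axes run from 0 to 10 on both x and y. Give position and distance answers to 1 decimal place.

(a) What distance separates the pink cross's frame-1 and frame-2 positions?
0.4

The pink cross moved from (6.0, 9.4) to (6.2, 9.0), a distance of √(0.2² + 0.4²) ≈ 0.4.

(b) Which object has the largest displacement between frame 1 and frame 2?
the orange star

(moved 3.8; next 3.1)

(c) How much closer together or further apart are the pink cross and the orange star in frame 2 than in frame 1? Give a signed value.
-3.6

Distance in frame 1: 5.4. Distance in frame 2: 1.8.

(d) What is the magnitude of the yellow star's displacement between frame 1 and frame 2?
2.6

The yellow star moved from (6.6, 2.6) to (4.0, 3.0), a distance of √(2.6² + 0.4²) ≈ 2.6.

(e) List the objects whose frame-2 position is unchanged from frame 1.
the orange cross, the cyan hexagon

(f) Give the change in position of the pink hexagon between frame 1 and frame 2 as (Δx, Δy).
(3.1, 0.5)

The pink hexagon was at (4.5, 6.8) in frame 1 and (7.6, 7.3) in frame 2.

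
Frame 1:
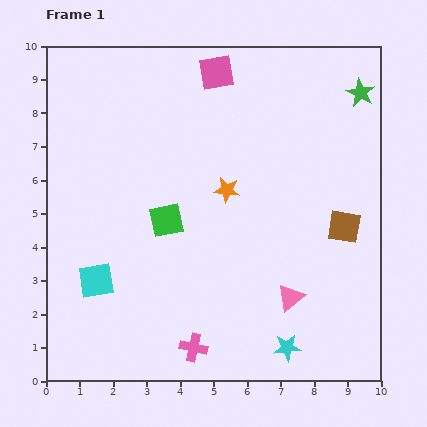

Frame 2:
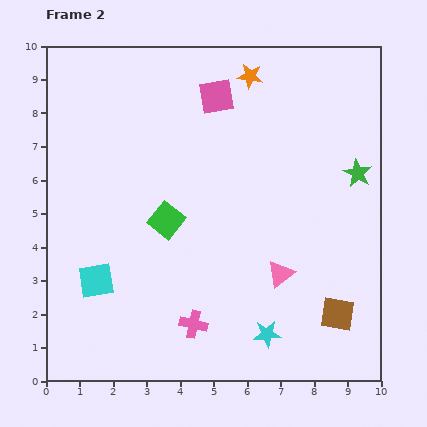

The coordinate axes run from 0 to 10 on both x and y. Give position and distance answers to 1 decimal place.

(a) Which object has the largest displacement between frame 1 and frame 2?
the orange star

(moved 3.5; next 2.6)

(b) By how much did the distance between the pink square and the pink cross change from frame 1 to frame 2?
-1.4

Distance in frame 1: 8.2. Distance in frame 2: 6.8.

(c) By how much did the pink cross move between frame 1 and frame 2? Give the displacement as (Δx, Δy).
(0.0, 0.7)

The pink cross was at (4.4, 1.0) in frame 1 and (4.4, 1.7) in frame 2.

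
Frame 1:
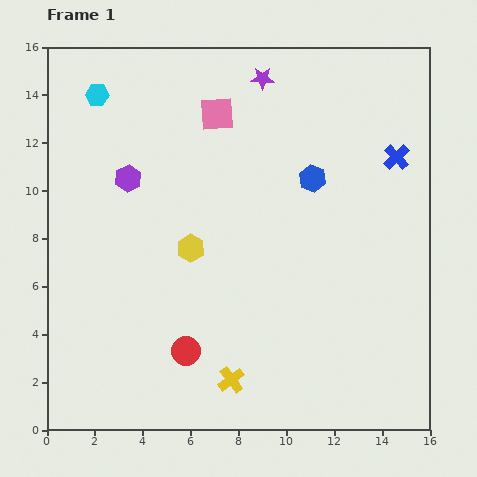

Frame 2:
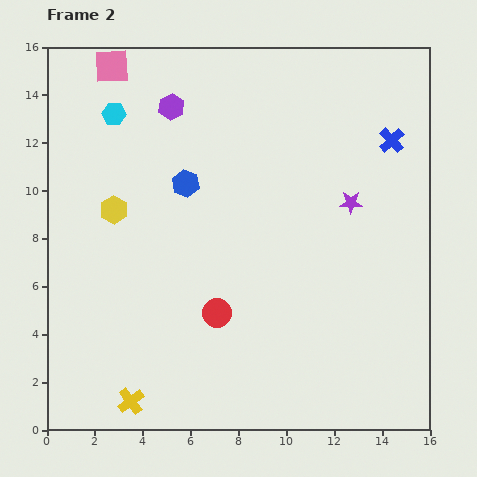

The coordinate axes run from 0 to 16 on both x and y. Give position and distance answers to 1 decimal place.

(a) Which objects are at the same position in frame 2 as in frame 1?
none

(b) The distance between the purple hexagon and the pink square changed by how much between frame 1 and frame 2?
-1.6

Distance in frame 1: 4.6. Distance in frame 2: 3.0.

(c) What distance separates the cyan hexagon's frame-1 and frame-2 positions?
1.1

The cyan hexagon moved from (2.1, 14.0) to (2.8, 13.2), a distance of √(0.7² + 0.8²) ≈ 1.1.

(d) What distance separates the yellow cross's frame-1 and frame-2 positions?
4.3

The yellow cross moved from (7.7, 2.1) to (3.5, 1.2), a distance of √(4.2² + 0.9²) ≈ 4.3.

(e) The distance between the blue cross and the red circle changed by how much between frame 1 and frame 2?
-1.7

Distance in frame 1: 12.0. Distance in frame 2: 10.3.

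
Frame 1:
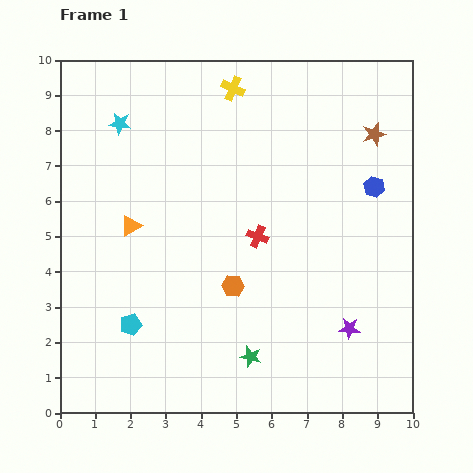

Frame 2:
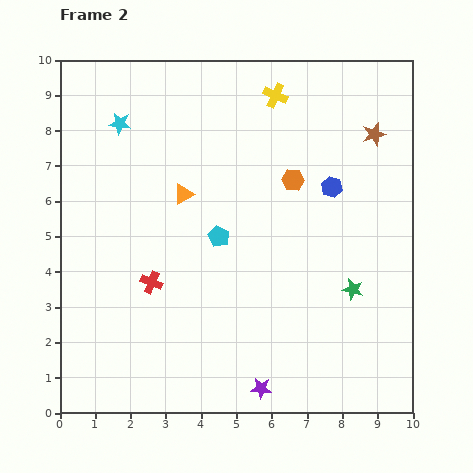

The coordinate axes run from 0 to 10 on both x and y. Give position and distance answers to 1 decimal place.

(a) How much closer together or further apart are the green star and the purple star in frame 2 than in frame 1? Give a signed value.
+0.9

Distance in frame 1: 2.9. Distance in frame 2: 3.8.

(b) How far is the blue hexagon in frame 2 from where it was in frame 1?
1.2

The blue hexagon moved from (8.9, 6.4) to (7.7, 6.4), a distance of √(1.2² + 0.0²) ≈ 1.2.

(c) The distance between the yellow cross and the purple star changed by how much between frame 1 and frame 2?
+0.7

Distance in frame 1: 7.6. Distance in frame 2: 8.3.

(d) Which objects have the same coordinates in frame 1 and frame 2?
the cyan star, the brown star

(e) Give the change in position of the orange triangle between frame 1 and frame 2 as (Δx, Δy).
(1.5, 0.9)

The orange triangle was at (2.0, 5.3) in frame 1 and (3.5, 6.2) in frame 2.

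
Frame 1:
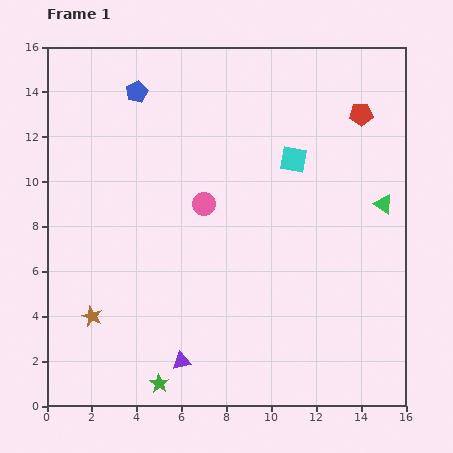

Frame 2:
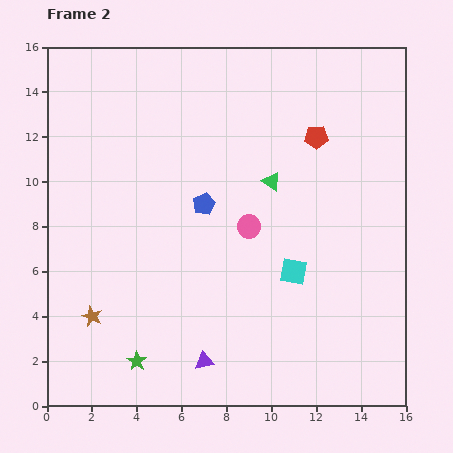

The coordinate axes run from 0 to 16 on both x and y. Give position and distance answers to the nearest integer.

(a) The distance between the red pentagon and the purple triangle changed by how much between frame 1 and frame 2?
-3

Distance in frame 1: 14. Distance in frame 2: 11.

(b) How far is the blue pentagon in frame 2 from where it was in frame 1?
6

The blue pentagon moved from (4, 14) to (7, 9), a distance of √(3² + 5²) ≈ 6.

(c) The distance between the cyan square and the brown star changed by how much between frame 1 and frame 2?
-2

Distance in frame 1: 11. Distance in frame 2: 9.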